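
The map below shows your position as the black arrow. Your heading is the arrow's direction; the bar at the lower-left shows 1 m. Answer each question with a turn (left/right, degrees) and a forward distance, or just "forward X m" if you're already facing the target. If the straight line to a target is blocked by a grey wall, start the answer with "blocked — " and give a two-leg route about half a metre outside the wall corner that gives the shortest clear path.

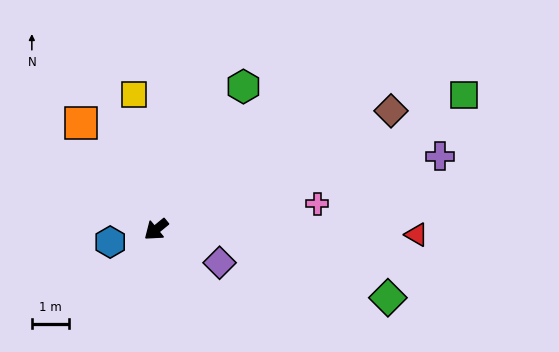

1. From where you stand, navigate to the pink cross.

turn left 150°, forward 4.4 m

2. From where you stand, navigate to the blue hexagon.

turn right 24°, forward 1.3 m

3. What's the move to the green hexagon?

turn right 161°, forward 4.5 m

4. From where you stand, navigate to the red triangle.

turn left 140°, forward 7.0 m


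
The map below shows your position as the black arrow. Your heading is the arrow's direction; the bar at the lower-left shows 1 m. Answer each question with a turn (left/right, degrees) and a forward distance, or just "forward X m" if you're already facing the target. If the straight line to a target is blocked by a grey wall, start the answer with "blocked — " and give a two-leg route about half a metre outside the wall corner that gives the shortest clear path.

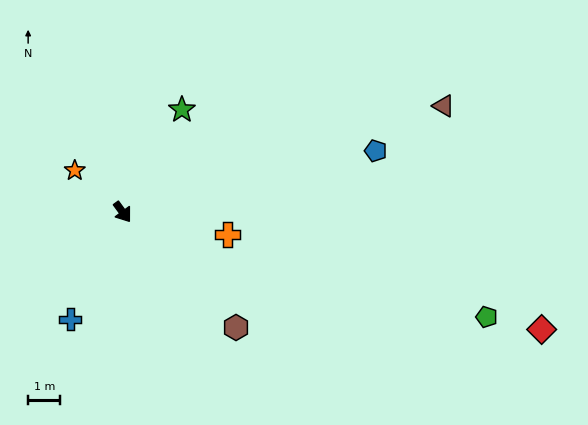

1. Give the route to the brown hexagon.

turn left 8°, forward 5.0 m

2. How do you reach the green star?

turn left 114°, forward 3.7 m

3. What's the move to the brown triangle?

turn left 72°, forward 10.5 m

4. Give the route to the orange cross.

turn left 42°, forward 3.3 m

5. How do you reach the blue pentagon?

turn left 67°, forward 8.1 m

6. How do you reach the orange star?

turn right 167°, forward 2.0 m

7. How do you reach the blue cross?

turn right 62°, forward 3.7 m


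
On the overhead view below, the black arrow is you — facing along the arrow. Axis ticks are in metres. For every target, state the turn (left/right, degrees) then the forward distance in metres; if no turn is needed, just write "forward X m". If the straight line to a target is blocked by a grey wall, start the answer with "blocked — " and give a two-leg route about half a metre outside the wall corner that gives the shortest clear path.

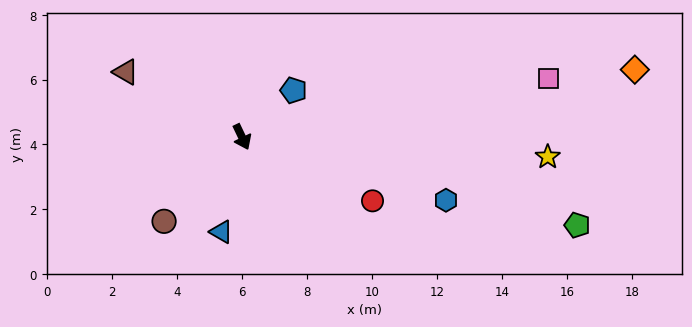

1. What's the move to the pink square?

turn left 75°, forward 9.6 m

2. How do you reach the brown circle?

turn right 68°, forward 3.5 m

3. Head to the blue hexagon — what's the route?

turn left 47°, forward 6.6 m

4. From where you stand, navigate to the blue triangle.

turn right 38°, forward 3.0 m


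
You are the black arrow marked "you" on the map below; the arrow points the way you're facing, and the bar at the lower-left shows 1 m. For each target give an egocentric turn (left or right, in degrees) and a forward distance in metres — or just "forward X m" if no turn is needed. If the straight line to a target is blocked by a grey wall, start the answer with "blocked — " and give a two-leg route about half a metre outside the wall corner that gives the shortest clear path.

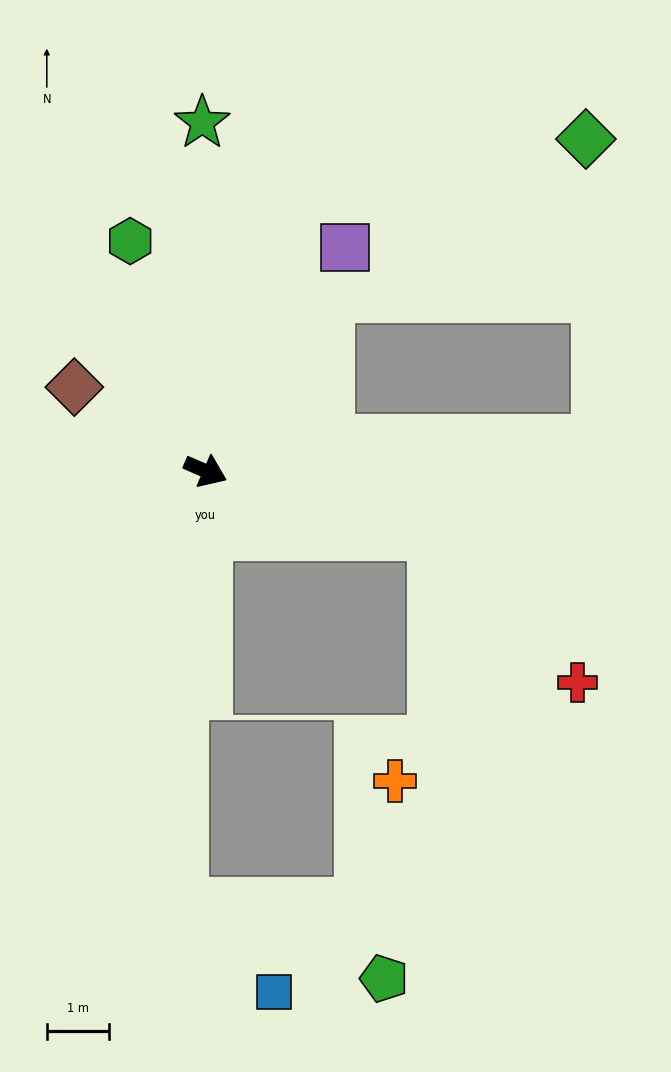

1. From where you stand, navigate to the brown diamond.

turn left 171°, forward 2.5 m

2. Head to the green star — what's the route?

turn left 114°, forward 5.6 m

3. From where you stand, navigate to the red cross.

blocked — turn left 8°, forward 3.8 m, then turn right 31°, forward 3.3 m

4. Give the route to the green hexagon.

turn left 132°, forward 3.9 m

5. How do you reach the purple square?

turn left 81°, forward 4.2 m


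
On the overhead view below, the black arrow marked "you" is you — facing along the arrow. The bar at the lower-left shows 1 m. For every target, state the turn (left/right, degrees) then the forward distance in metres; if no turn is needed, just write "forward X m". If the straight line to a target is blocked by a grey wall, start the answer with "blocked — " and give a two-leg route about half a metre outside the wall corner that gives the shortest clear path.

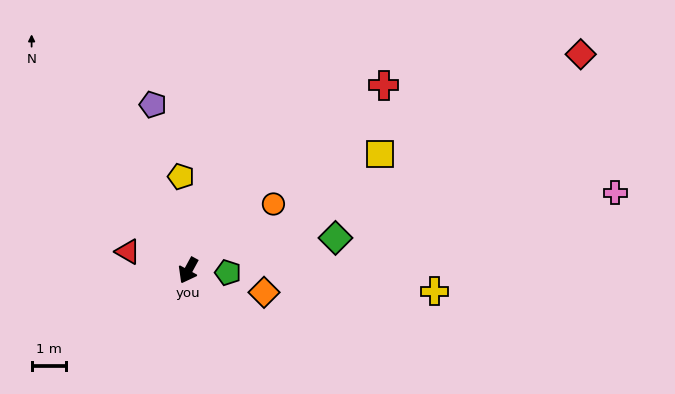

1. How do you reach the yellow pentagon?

turn right 147°, forward 2.7 m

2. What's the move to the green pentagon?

turn left 115°, forward 1.1 m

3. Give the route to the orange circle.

turn left 156°, forward 3.1 m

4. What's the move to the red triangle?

turn right 79°, forward 1.8 m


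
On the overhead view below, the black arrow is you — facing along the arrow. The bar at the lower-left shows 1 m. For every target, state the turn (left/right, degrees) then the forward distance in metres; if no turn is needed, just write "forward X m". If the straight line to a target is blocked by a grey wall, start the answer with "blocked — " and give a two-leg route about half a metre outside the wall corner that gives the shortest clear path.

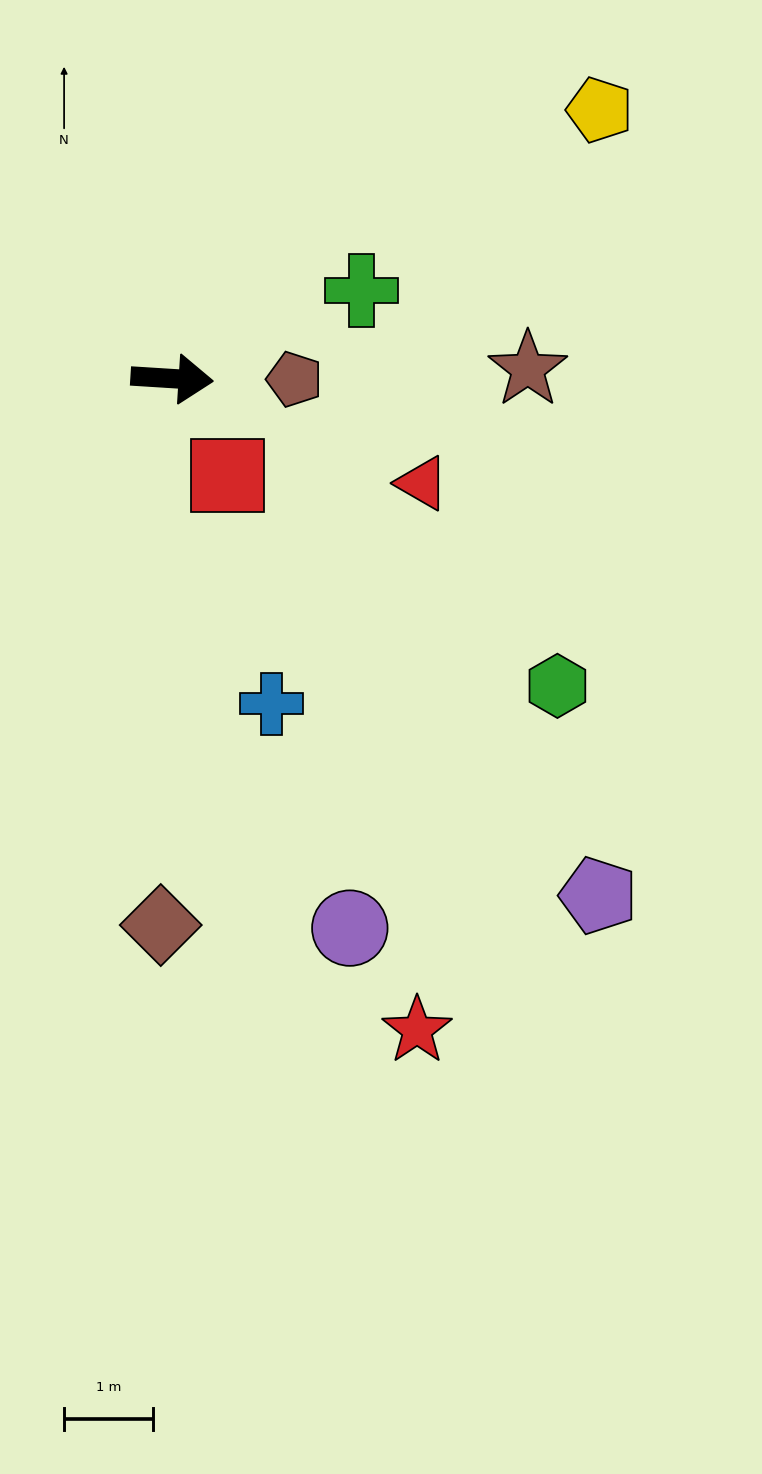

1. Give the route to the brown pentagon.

turn left 3°, forward 1.4 m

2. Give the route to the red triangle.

turn right 19°, forward 3.0 m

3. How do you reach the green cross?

turn left 29°, forward 2.3 m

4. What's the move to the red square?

turn right 57°, forward 1.3 m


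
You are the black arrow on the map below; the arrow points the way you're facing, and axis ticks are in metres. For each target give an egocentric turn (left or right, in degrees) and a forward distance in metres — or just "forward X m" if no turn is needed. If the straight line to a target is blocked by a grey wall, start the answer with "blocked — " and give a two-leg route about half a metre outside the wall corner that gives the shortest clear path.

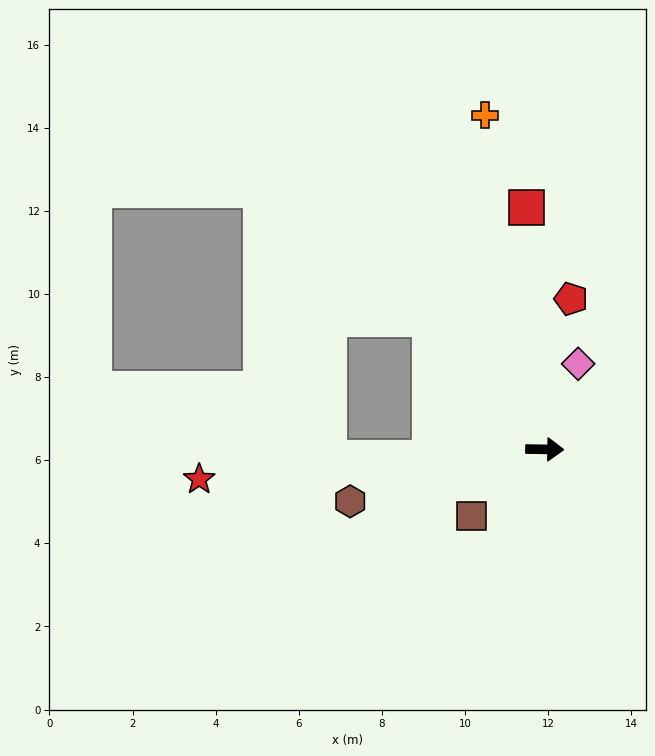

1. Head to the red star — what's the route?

turn right 174°, forward 8.3 m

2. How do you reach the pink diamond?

turn left 70°, forward 2.2 m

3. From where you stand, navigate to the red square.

turn left 95°, forward 5.8 m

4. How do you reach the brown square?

turn right 137°, forward 2.4 m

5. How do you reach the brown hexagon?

turn right 164°, forward 4.8 m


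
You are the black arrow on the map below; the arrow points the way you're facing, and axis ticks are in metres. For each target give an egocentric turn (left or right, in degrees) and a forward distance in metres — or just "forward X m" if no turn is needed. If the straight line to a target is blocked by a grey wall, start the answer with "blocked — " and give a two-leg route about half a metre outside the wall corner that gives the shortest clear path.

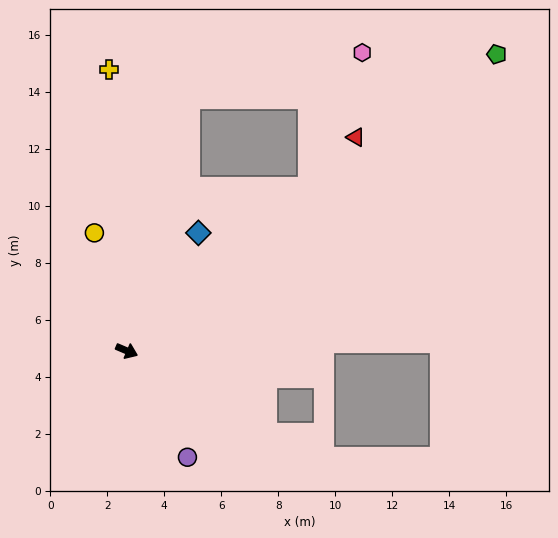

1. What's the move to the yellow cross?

turn left 117°, forward 9.9 m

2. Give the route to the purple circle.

turn right 37°, forward 4.3 m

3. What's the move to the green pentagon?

turn left 62°, forward 16.6 m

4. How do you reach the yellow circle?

turn left 128°, forward 4.3 m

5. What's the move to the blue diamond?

turn left 82°, forward 4.8 m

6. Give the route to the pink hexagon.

blocked — turn left 65°, forward 8.6 m, then turn left 27°, forward 5.1 m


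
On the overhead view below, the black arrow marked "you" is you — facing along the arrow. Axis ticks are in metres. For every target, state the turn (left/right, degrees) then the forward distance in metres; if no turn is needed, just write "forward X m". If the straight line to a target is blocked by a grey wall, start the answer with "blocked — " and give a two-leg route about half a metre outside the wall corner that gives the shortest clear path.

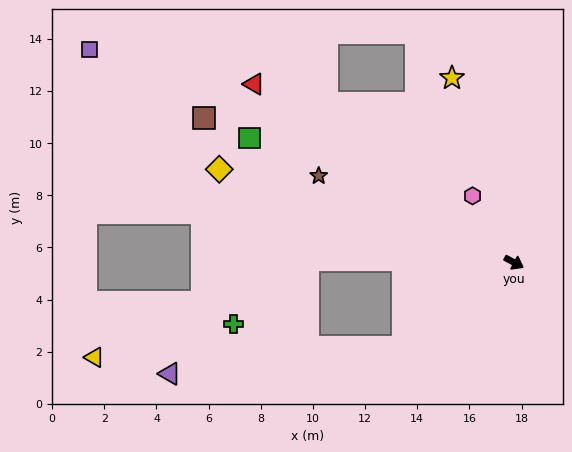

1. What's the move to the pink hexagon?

turn left 150°, forward 3.0 m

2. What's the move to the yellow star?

turn left 137°, forward 7.5 m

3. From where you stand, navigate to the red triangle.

turn left 174°, forward 12.1 m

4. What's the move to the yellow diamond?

turn right 169°, forward 11.9 m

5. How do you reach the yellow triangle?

blocked — turn right 152°, forward 7.9 m, then turn left 25°, forward 9.0 m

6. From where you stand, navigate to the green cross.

blocked — turn right 152°, forward 7.9 m, then turn left 41°, forward 3.8 m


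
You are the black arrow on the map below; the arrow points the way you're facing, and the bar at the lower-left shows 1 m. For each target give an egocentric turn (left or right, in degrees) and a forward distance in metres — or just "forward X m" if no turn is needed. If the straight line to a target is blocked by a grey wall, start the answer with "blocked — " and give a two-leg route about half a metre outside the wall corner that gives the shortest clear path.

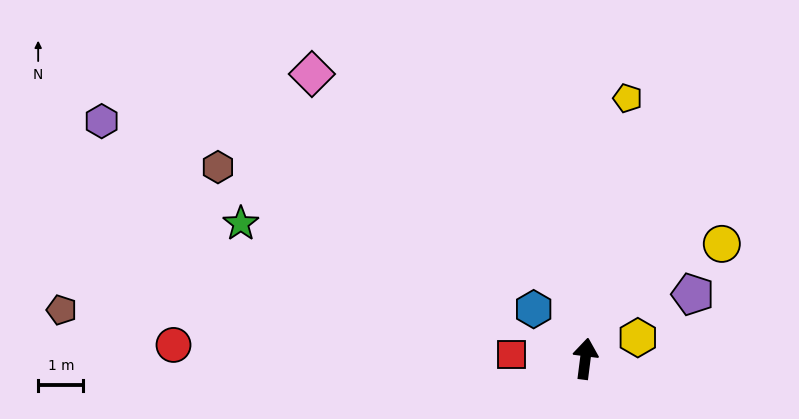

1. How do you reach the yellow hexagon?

turn right 61°, forward 1.2 m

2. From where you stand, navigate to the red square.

turn left 94°, forward 1.6 m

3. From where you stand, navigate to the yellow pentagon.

forward 5.8 m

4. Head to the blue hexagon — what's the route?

turn left 53°, forward 1.6 m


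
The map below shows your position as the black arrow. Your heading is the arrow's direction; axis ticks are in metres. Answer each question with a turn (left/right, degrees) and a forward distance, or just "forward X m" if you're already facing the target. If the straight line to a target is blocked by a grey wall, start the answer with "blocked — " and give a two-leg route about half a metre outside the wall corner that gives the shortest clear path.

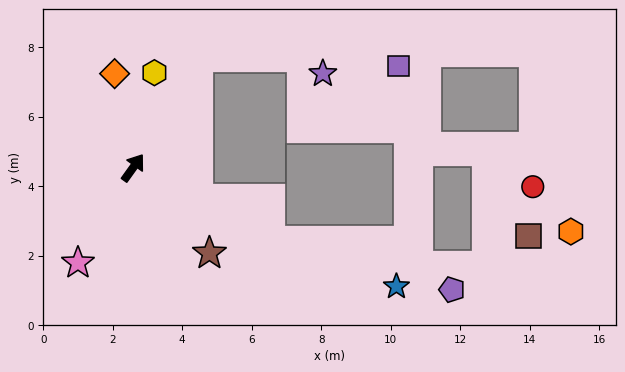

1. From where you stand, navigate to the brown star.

turn right 103°, forward 3.3 m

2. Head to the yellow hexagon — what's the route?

turn left 23°, forward 2.8 m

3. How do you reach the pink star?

turn right 174°, forward 3.2 m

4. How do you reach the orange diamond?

turn left 47°, forward 2.8 m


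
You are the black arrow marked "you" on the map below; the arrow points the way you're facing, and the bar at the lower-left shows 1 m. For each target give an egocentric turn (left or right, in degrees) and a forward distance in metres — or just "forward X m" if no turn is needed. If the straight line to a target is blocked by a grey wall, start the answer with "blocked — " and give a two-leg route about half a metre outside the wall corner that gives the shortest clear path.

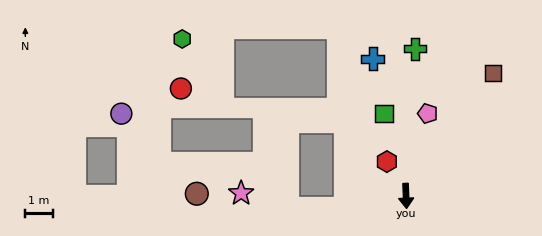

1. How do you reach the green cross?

turn left 174°, forward 5.4 m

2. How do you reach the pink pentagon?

turn left 163°, forward 3.1 m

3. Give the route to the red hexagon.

turn right 153°, forward 1.4 m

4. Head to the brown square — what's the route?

turn left 142°, forward 5.5 m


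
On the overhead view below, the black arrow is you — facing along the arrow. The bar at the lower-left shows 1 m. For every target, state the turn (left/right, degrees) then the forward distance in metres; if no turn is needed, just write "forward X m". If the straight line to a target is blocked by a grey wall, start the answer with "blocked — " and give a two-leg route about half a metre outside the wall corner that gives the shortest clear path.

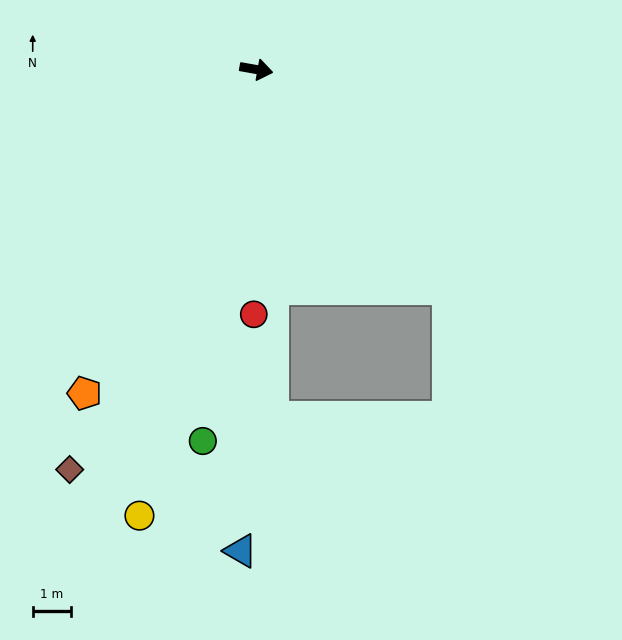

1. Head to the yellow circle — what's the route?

turn right 95°, forward 12.0 m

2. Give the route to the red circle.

turn right 81°, forward 6.4 m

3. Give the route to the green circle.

turn right 88°, forward 9.7 m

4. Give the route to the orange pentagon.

turn right 108°, forward 9.5 m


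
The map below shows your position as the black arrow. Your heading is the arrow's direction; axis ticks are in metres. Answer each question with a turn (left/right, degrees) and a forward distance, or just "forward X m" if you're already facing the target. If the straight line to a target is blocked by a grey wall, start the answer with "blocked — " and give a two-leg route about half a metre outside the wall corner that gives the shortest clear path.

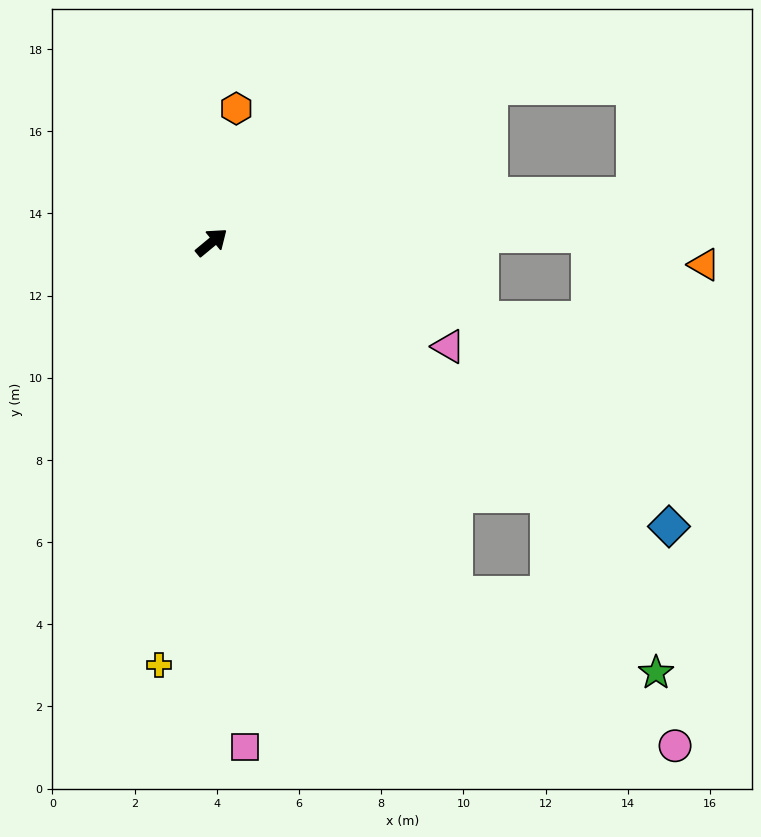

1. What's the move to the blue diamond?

turn right 71°, forward 13.1 m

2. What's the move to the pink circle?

blocked — turn right 95°, forward 10.4 m, then turn left 21°, forward 6.5 m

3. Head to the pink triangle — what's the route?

turn right 63°, forward 6.3 m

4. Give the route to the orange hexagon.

turn left 40°, forward 3.3 m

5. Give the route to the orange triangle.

blocked — turn right 39°, forward 9.2 m, then turn right 14°, forward 2.9 m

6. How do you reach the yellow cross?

turn right 137°, forward 10.4 m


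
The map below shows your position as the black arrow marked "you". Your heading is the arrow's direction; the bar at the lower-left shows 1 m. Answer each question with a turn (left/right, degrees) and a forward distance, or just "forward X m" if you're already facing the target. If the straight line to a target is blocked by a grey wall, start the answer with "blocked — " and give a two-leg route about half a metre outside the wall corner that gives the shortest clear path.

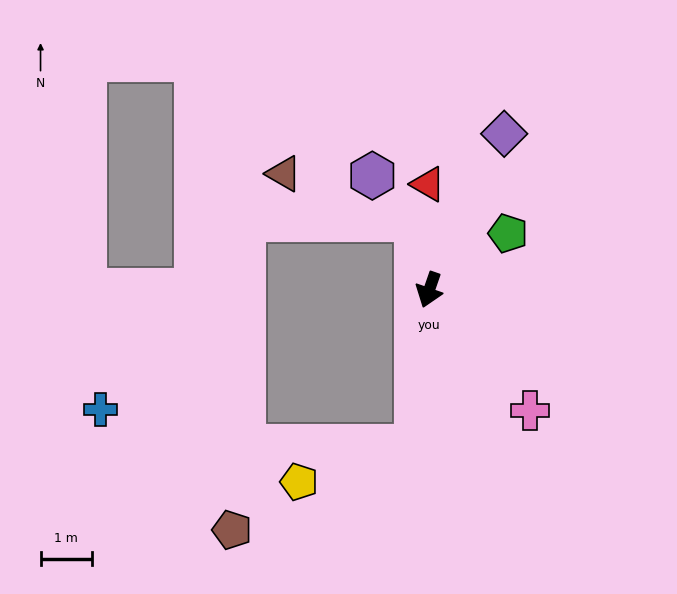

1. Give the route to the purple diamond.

turn left 173°, forward 3.4 m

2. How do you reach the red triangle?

turn right 160°, forward 2.1 m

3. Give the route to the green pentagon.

turn left 145°, forward 1.9 m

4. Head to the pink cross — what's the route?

turn left 59°, forward 3.1 m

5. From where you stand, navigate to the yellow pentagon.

blocked — turn left 14°, forward 3.1 m, then turn right 68°, forward 2.4 m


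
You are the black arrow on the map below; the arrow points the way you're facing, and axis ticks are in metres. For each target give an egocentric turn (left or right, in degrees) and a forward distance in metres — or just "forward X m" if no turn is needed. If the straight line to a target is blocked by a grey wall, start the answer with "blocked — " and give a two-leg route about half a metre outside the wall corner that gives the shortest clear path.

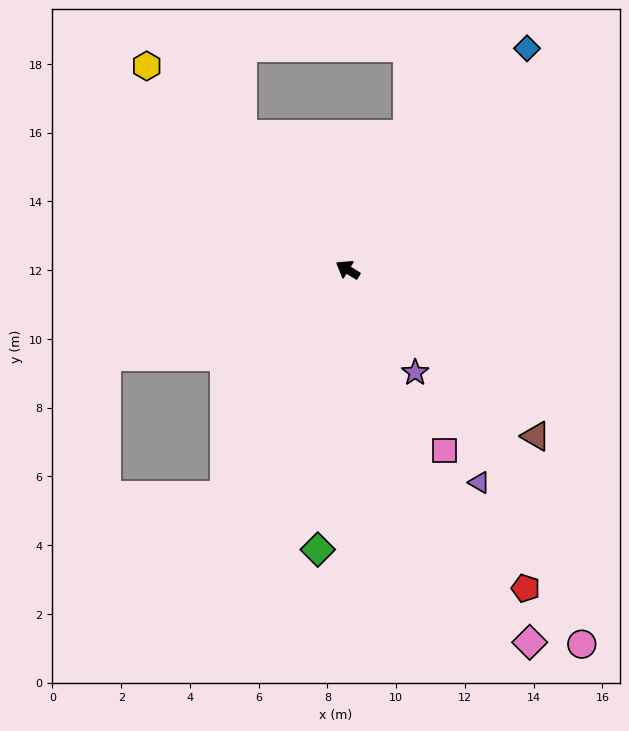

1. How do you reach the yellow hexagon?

turn right 14°, forward 8.3 m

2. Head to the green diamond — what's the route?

turn left 116°, forward 8.2 m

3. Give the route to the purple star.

turn left 155°, forward 3.6 m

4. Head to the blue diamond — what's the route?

turn right 97°, forward 8.3 m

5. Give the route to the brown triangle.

turn left 170°, forward 7.3 m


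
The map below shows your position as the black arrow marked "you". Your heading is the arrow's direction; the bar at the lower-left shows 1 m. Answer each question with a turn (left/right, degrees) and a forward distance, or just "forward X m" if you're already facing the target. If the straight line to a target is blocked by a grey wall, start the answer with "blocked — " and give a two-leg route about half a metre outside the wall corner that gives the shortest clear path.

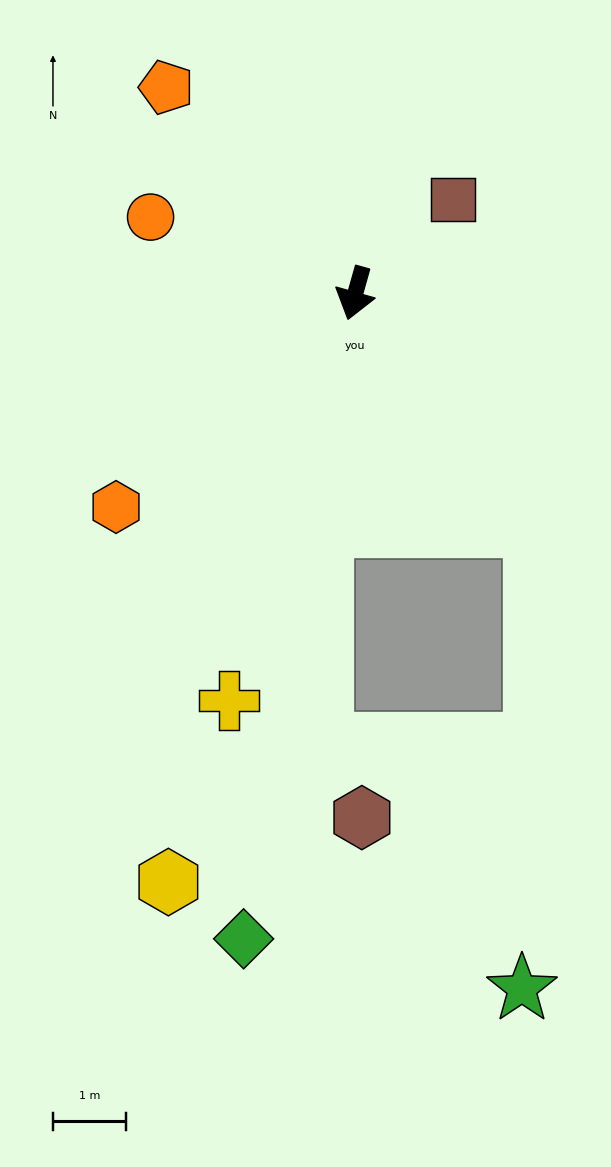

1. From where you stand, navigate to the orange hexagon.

turn right 33°, forward 4.4 m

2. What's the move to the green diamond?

turn left 6°, forward 8.9 m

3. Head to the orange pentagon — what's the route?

turn right 122°, forward 3.8 m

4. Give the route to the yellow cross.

forward 5.8 m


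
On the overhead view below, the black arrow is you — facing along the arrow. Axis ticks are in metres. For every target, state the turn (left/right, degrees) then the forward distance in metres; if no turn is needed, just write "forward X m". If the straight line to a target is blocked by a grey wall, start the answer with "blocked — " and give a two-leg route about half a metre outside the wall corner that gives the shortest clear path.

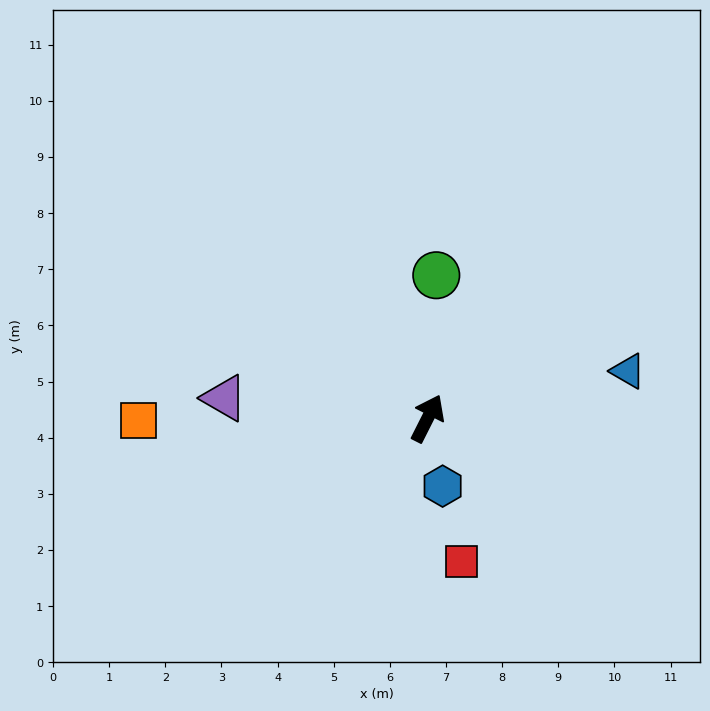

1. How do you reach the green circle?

turn left 23°, forward 2.6 m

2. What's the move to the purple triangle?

turn left 111°, forward 3.6 m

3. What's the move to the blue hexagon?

turn right 141°, forward 1.2 m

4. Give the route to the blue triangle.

turn right 50°, forward 3.7 m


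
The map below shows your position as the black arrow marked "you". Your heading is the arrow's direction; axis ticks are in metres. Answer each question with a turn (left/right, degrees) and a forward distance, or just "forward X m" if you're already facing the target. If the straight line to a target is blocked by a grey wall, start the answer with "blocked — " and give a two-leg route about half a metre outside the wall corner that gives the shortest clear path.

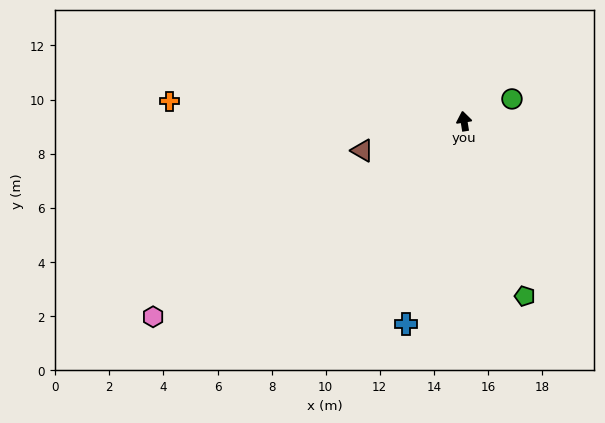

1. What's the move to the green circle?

turn right 74°, forward 2.0 m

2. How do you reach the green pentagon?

turn right 170°, forward 6.9 m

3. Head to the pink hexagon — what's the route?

turn left 113°, forward 13.6 m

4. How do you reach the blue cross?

turn left 155°, forward 7.8 m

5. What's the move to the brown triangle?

turn left 97°, forward 3.9 m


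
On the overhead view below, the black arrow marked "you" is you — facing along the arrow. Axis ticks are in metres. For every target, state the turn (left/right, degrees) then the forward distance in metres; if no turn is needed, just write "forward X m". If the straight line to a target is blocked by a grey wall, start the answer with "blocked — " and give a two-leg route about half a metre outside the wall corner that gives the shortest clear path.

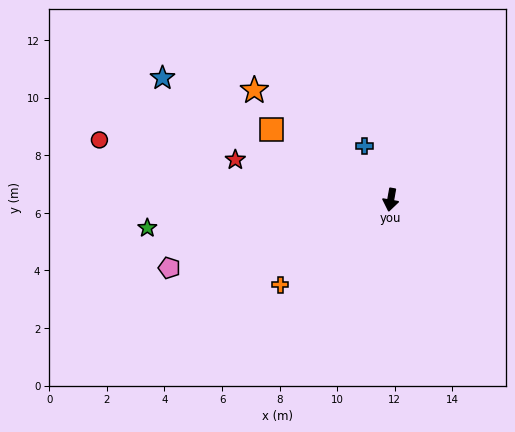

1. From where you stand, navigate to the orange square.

turn right 111°, forward 4.8 m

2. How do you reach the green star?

turn right 73°, forward 8.5 m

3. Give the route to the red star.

turn right 94°, forward 5.6 m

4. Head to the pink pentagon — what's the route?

turn right 63°, forward 8.0 m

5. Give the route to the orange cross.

turn right 42°, forward 4.8 m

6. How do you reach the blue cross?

turn right 144°, forward 2.1 m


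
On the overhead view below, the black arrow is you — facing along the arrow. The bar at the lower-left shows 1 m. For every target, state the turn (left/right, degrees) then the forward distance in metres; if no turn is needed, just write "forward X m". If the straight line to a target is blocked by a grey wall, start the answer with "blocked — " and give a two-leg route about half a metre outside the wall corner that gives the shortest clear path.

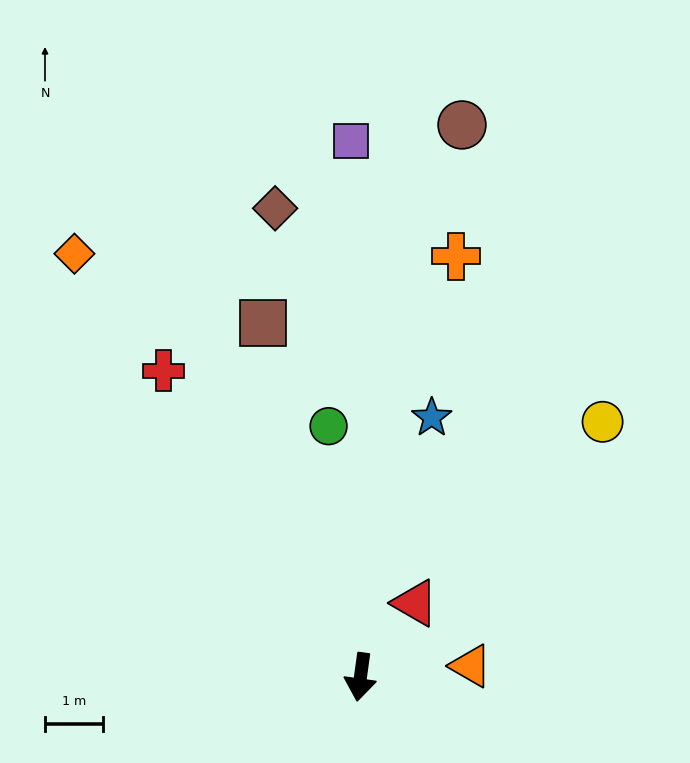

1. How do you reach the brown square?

turn right 157°, forward 6.3 m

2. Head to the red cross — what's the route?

turn right 139°, forward 6.3 m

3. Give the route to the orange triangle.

turn left 104°, forward 1.9 m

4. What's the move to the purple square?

turn right 171°, forward 9.2 m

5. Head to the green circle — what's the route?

turn right 165°, forward 4.4 m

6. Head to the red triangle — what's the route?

turn left 151°, forward 1.6 m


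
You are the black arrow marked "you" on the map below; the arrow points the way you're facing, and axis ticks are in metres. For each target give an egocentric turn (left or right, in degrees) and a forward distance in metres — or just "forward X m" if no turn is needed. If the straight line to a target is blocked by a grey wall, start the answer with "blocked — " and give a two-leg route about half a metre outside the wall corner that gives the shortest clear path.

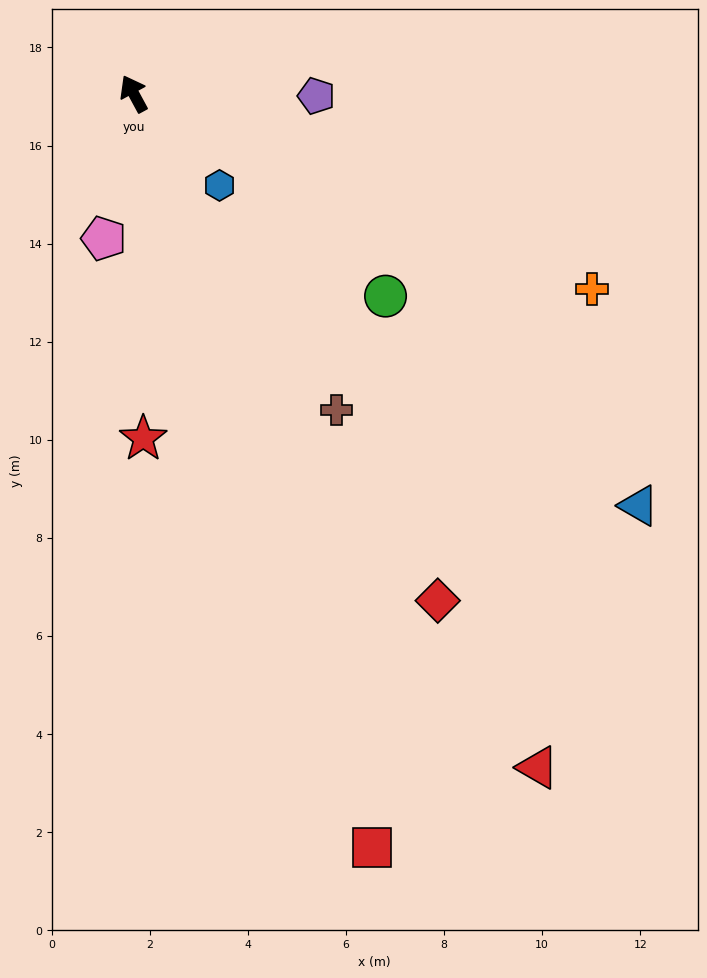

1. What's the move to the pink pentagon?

turn left 140°, forward 3.0 m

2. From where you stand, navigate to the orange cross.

turn right 142°, forward 10.2 m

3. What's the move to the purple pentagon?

turn right 119°, forward 3.7 m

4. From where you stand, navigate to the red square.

turn left 169°, forward 16.1 m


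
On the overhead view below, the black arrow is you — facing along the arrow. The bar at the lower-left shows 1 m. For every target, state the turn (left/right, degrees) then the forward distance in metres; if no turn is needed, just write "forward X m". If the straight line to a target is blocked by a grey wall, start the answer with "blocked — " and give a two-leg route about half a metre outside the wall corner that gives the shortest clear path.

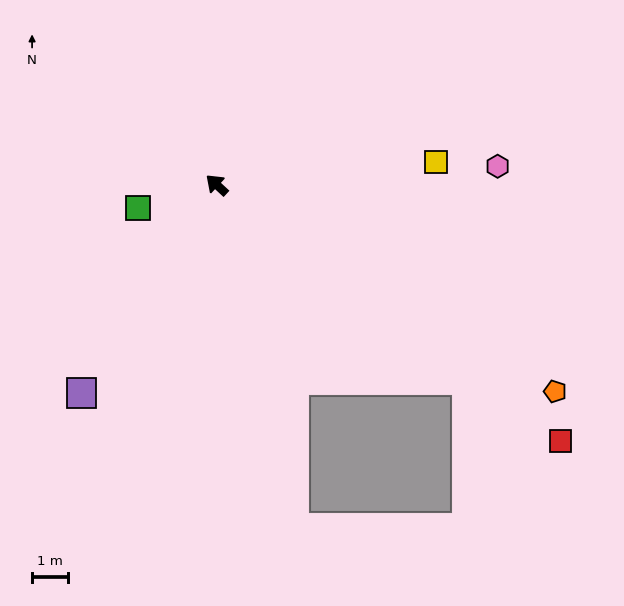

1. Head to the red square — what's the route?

turn right 174°, forward 12.0 m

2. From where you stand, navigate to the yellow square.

turn right 131°, forward 6.2 m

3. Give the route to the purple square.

turn left 100°, forward 7.0 m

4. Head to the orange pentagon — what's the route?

turn right 169°, forward 11.1 m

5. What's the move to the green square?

turn left 59°, forward 2.3 m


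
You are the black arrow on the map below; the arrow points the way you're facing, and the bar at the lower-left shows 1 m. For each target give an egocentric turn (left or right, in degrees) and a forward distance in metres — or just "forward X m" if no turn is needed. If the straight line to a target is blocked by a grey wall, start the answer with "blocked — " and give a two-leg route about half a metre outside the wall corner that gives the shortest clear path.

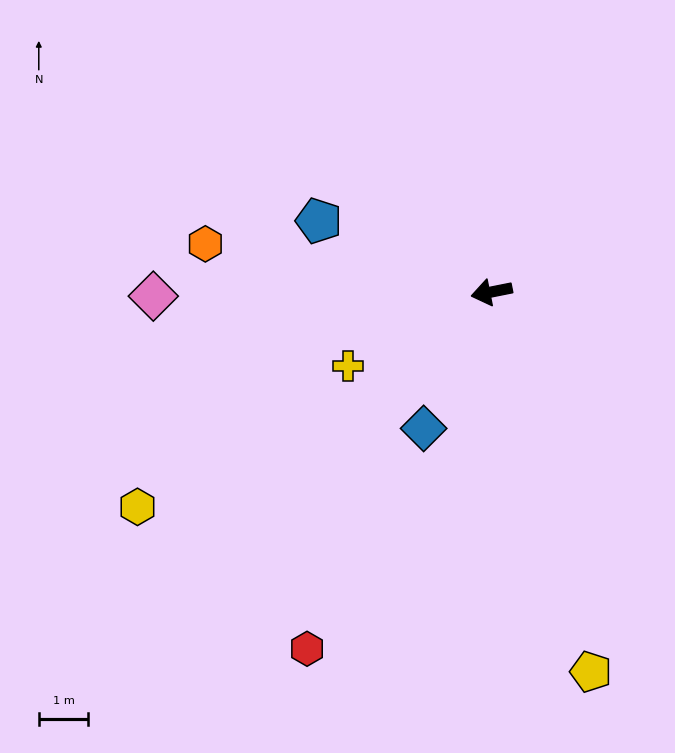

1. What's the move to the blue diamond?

turn left 52°, forward 3.1 m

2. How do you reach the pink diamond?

turn right 11°, forward 6.8 m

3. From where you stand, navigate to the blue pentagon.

turn right 34°, forward 3.8 m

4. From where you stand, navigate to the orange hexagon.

turn right 21°, forward 5.9 m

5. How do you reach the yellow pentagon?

turn left 93°, forward 7.9 m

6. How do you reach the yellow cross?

turn left 16°, forward 3.3 m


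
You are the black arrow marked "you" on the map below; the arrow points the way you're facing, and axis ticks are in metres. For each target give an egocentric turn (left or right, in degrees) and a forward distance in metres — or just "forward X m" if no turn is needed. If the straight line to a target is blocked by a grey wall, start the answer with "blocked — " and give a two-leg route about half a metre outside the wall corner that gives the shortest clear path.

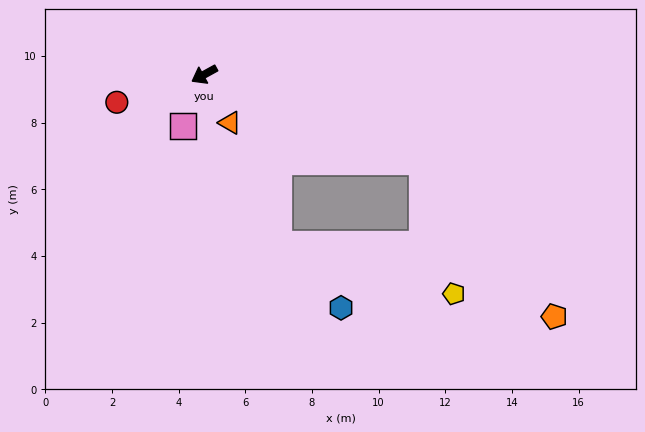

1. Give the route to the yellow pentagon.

blocked — turn left 130°, forward 7.1 m, then turn right 56°, forward 4.1 m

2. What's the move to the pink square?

turn left 39°, forward 1.7 m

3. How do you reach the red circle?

turn right 11°, forward 2.8 m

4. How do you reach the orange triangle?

turn left 89°, forward 1.6 m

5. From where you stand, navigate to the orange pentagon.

blocked — turn left 130°, forward 7.1 m, then turn right 29°, forward 6.1 m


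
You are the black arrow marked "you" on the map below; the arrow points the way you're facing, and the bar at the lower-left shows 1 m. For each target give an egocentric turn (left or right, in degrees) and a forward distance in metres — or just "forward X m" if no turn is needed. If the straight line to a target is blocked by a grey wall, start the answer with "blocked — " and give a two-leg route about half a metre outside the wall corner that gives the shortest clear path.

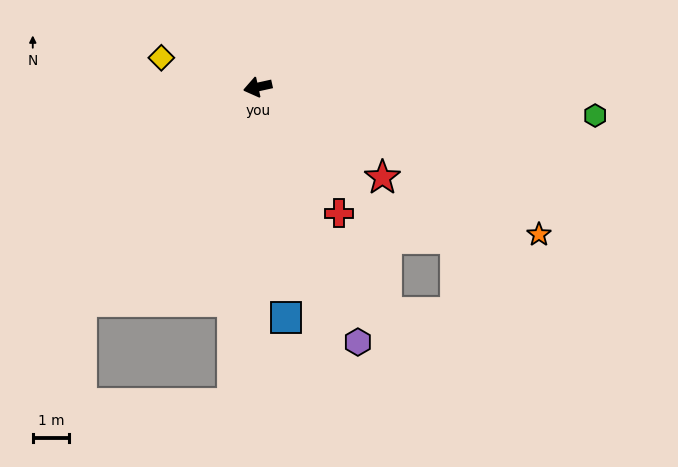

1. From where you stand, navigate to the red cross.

turn left 110°, forward 4.1 m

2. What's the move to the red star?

turn left 132°, forward 4.3 m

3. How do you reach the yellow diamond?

turn right 29°, forward 2.8 m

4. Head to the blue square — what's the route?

turn left 85°, forward 6.4 m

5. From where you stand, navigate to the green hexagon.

turn left 163°, forward 9.3 m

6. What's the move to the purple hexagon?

turn left 99°, forward 7.6 m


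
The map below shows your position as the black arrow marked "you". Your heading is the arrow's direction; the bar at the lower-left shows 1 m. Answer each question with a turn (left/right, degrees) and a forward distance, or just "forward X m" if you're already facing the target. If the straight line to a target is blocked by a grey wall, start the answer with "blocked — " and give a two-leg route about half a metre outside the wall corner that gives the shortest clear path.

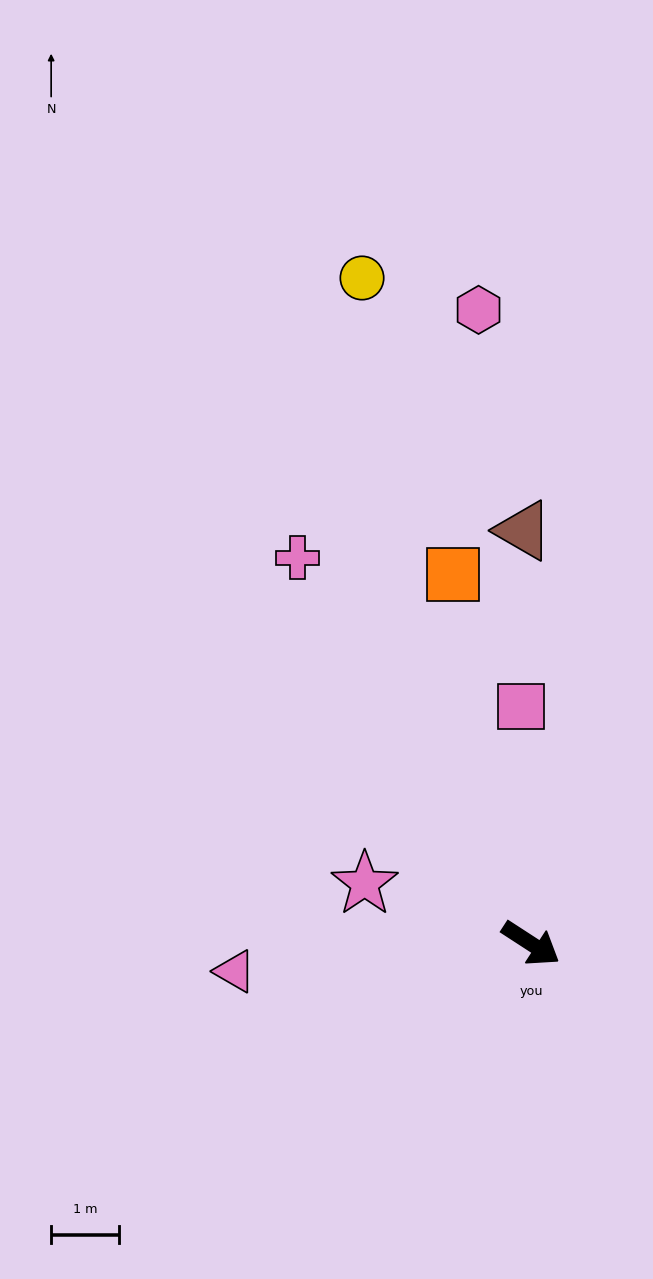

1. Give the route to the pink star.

turn right 167°, forward 2.6 m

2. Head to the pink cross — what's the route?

turn left 154°, forward 6.6 m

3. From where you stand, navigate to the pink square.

turn left 125°, forward 3.5 m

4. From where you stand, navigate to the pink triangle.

turn right 142°, forward 4.4 m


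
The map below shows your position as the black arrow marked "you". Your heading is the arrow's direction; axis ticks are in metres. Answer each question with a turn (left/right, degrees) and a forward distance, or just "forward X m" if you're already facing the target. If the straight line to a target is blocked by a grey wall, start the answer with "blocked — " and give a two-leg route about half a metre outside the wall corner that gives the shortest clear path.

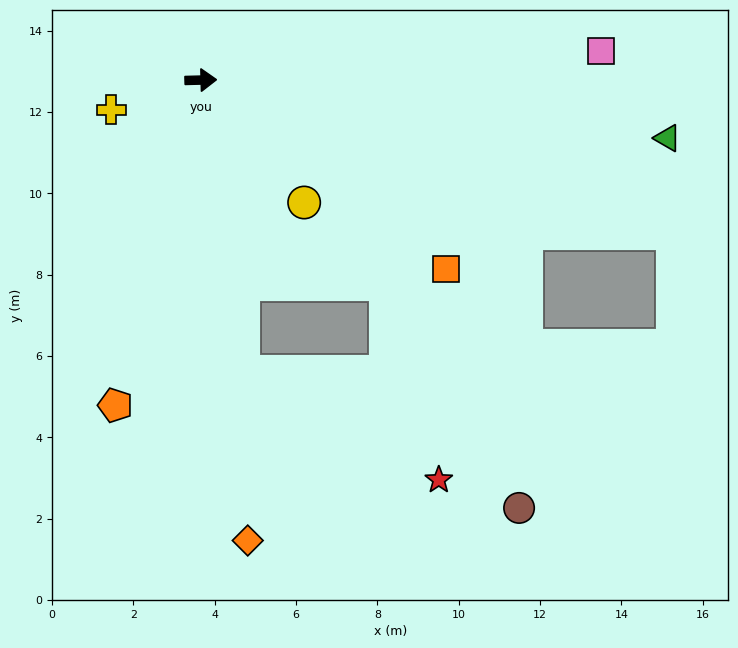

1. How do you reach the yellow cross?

turn right 163°, forward 2.3 m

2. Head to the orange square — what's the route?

turn right 39°, forward 7.6 m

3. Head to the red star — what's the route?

blocked — turn right 83°, forward 7.3 m, then turn left 53°, forward 5.5 m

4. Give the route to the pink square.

turn left 3°, forward 9.9 m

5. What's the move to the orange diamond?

turn right 86°, forward 11.4 m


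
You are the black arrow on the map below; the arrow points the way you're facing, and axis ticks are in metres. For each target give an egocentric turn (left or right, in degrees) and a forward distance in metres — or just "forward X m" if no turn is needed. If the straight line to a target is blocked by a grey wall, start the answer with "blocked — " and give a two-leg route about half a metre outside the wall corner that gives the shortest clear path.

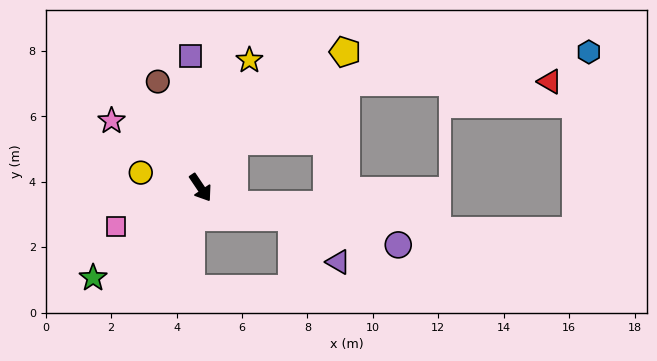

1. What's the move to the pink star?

turn right 161°, forward 3.4 m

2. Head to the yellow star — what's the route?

turn left 125°, forward 4.2 m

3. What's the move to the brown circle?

turn left 168°, forward 3.5 m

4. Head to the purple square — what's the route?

turn left 150°, forward 4.0 m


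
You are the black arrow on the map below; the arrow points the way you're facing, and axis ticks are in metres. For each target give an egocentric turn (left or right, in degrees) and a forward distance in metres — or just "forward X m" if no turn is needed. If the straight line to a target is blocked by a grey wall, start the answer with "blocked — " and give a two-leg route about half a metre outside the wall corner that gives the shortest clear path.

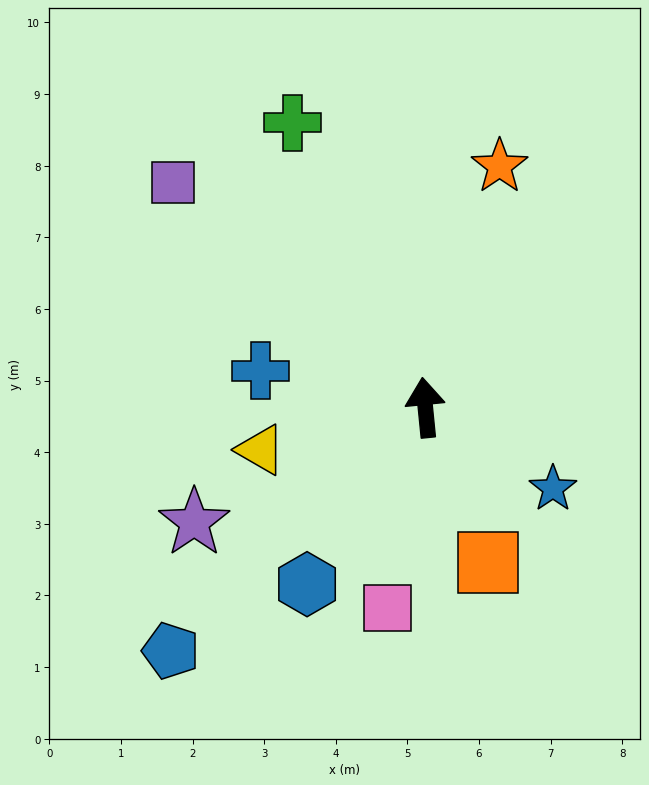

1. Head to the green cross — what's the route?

turn left 19°, forward 4.4 m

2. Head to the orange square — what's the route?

turn right 164°, forward 2.3 m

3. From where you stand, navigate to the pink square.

turn left 164°, forward 2.8 m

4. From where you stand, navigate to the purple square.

turn left 43°, forward 4.7 m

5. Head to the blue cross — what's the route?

turn left 72°, forward 2.4 m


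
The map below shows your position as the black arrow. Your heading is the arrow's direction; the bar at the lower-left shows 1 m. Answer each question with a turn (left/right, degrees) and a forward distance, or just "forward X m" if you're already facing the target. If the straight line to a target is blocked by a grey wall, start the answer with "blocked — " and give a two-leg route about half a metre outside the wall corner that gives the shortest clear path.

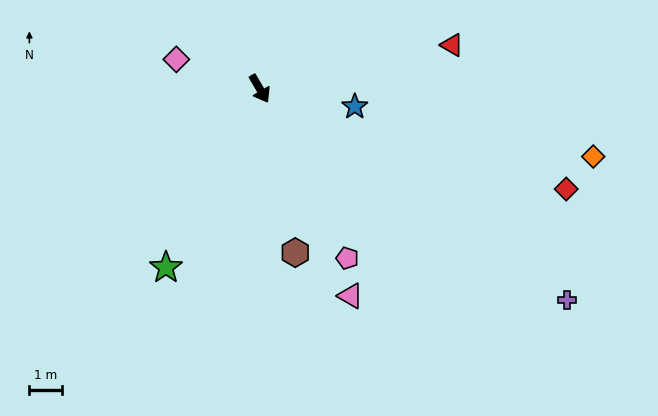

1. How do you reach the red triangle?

turn left 73°, forward 6.0 m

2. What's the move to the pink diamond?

turn right 140°, forward 2.7 m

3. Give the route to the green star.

turn right 58°, forward 6.1 m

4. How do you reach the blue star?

turn left 49°, forward 2.9 m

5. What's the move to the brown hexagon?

turn right 18°, forward 5.1 m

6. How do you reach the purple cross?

turn left 25°, forward 11.3 m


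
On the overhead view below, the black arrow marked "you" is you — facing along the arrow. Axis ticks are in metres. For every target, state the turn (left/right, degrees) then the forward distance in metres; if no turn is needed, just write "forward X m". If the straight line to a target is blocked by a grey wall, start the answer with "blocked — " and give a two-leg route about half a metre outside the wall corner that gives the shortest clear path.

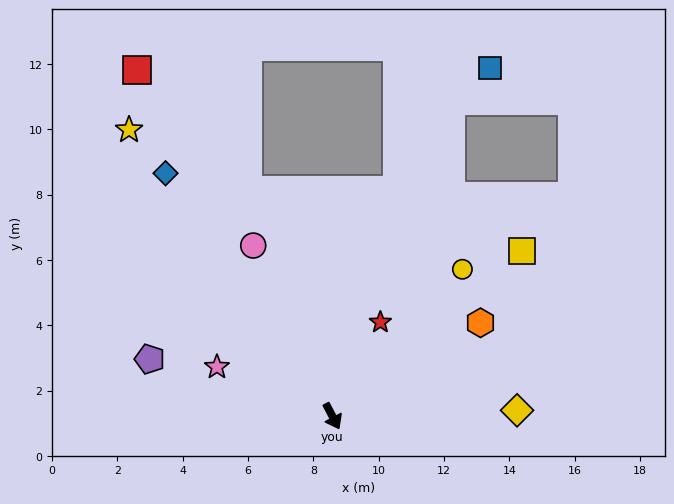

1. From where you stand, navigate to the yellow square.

turn left 103°, forward 7.7 m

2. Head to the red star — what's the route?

turn left 125°, forward 3.2 m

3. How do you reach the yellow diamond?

turn left 64°, forward 5.7 m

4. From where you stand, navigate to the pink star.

turn right 141°, forward 3.8 m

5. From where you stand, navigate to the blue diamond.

turn right 173°, forward 9.0 m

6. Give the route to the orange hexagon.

turn left 95°, forward 5.4 m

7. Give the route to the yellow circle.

turn left 111°, forward 6.0 m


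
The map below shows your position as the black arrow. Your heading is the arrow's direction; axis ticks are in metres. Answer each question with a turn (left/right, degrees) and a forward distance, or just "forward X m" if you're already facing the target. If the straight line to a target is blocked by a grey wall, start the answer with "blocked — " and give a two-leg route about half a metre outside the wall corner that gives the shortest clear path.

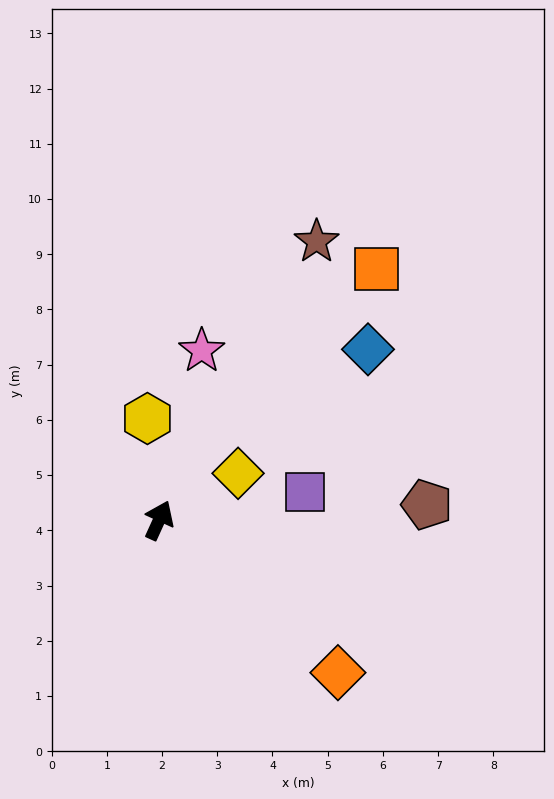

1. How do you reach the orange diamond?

turn right 106°, forward 4.3 m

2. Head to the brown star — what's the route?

turn right 5°, forward 5.8 m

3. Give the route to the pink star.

turn left 10°, forward 3.2 m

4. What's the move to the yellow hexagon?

turn left 31°, forward 1.9 m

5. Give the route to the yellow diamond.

turn right 35°, forward 1.7 m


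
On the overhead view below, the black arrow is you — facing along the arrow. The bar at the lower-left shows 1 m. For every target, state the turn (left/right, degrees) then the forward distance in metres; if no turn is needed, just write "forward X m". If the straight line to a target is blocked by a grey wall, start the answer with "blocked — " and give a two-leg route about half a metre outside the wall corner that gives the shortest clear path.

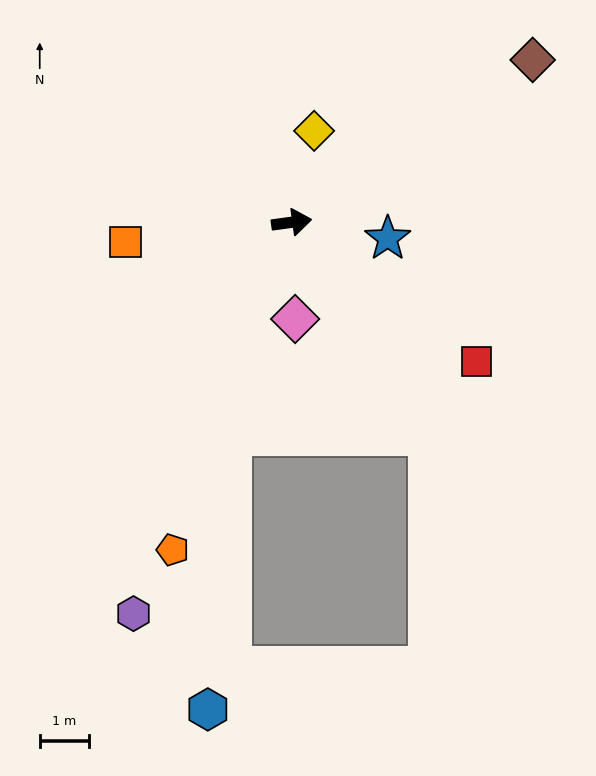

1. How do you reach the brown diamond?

turn left 26°, forward 5.9 m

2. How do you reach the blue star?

turn right 17°, forward 2.0 m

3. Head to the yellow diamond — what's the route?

turn left 68°, forward 1.9 m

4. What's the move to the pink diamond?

turn right 96°, forward 2.0 m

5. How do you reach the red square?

turn right 45°, forward 4.7 m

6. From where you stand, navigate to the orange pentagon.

turn right 118°, forward 7.1 m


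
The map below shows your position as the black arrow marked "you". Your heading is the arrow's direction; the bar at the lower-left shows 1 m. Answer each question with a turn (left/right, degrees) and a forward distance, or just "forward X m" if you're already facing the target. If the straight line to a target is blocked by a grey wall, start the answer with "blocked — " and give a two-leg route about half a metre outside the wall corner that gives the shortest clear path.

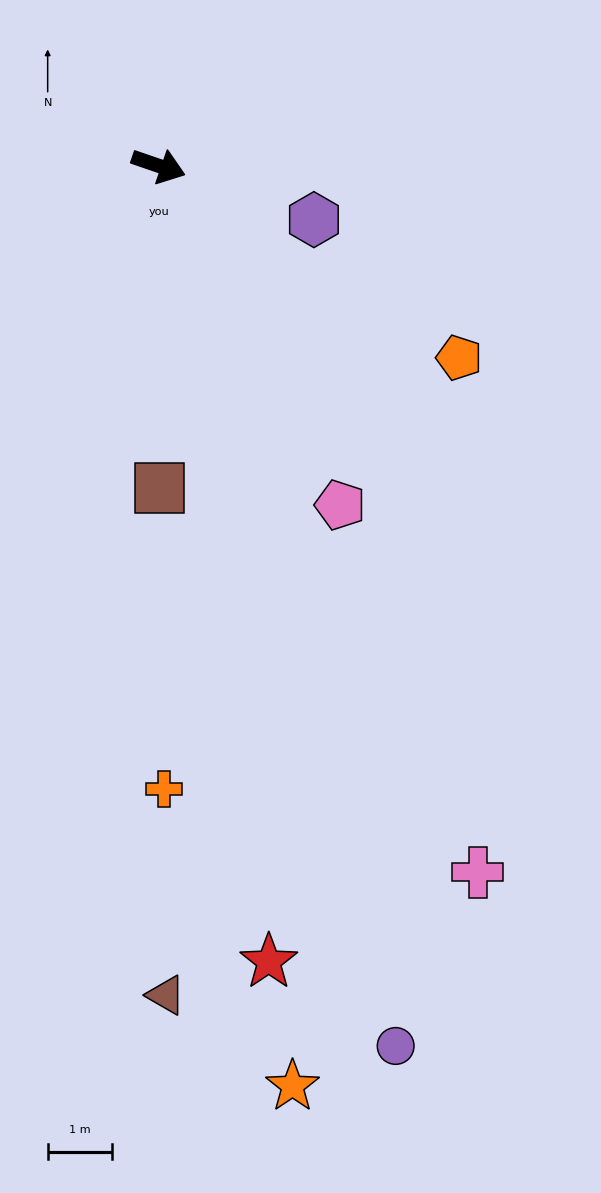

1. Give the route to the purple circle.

turn right 56°, forward 14.2 m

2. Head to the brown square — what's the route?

turn right 71°, forward 5.0 m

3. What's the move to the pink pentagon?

turn right 43°, forward 6.0 m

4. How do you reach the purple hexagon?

forward 2.6 m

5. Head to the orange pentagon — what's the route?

turn right 14°, forward 5.5 m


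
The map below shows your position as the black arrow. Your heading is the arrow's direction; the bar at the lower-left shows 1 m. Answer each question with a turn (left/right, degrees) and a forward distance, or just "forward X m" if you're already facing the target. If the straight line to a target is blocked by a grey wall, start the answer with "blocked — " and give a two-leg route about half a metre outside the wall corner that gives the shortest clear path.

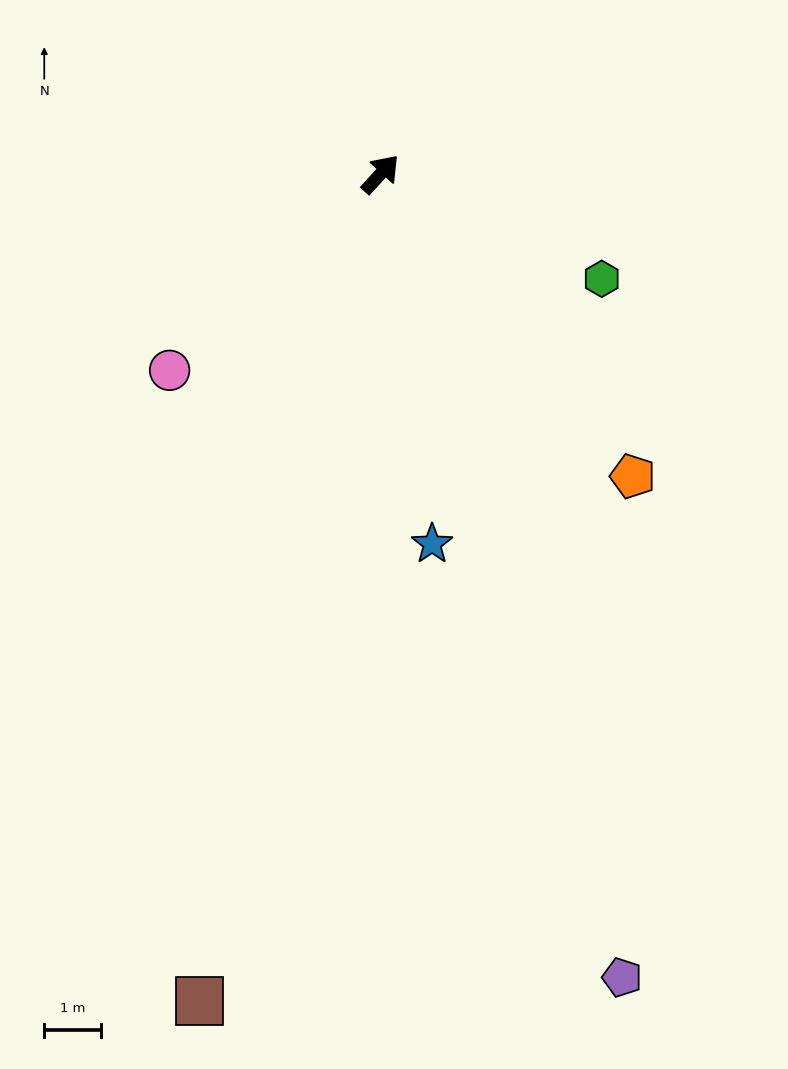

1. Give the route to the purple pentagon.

turn right 121°, forward 14.9 m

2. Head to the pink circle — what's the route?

turn left 175°, forward 5.1 m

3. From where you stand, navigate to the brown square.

turn right 150°, forward 15.1 m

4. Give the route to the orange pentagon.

turn right 98°, forward 7.0 m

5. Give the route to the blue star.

turn right 130°, forward 6.6 m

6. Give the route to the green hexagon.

turn right 73°, forward 4.4 m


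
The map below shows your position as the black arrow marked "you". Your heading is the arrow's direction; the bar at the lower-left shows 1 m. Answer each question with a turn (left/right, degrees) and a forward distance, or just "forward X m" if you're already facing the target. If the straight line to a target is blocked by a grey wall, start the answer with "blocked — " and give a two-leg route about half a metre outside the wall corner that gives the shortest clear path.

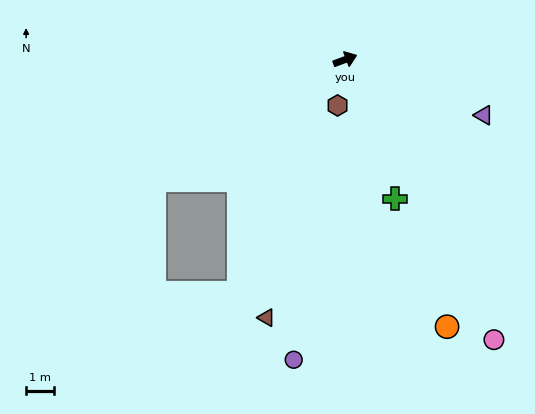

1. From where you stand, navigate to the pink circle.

turn right 83°, forward 11.2 m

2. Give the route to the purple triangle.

turn right 42°, forward 5.3 m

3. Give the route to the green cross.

turn right 91°, forward 5.2 m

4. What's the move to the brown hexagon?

turn right 120°, forward 1.6 m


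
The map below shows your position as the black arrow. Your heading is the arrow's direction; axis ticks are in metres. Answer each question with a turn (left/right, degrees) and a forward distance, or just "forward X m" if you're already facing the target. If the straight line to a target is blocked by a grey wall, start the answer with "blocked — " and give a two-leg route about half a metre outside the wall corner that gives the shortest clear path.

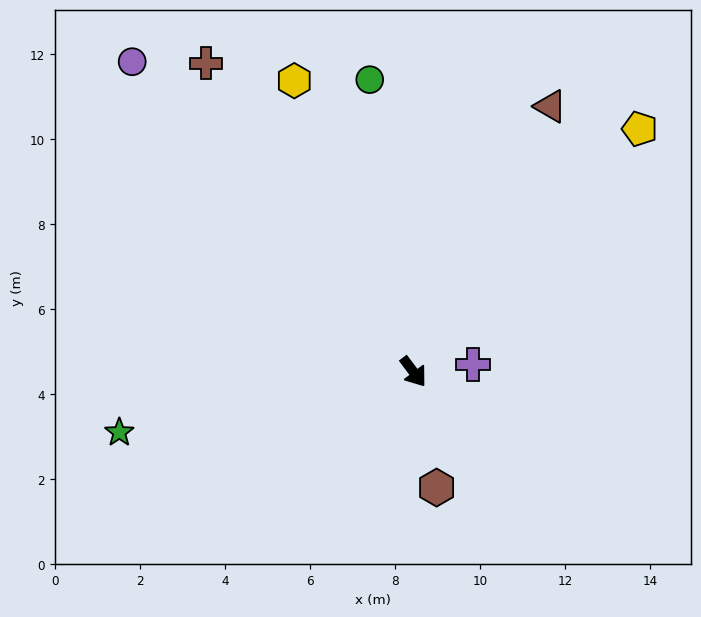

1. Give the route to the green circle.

turn left 152°, forward 7.0 m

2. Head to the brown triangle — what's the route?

turn left 116°, forward 7.0 m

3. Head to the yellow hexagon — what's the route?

turn left 165°, forward 7.4 m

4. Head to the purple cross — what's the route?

turn left 60°, forward 1.4 m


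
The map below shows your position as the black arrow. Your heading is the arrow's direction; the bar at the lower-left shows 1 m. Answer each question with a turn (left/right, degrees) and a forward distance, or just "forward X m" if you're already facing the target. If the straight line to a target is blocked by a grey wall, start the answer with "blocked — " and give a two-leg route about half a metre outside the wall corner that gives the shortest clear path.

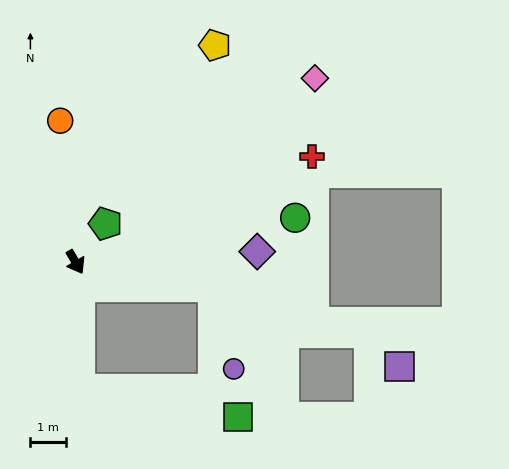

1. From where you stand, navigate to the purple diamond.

turn left 63°, forward 5.1 m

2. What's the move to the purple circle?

blocked — turn left 49°, forward 3.9 m, then turn right 65°, forward 2.4 m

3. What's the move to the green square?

blocked — turn right 28°, forward 3.6 m, then turn left 78°, forward 4.5 m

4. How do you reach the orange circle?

turn left 156°, forward 4.0 m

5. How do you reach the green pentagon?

turn left 112°, forward 1.4 m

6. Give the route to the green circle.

turn left 71°, forward 6.3 m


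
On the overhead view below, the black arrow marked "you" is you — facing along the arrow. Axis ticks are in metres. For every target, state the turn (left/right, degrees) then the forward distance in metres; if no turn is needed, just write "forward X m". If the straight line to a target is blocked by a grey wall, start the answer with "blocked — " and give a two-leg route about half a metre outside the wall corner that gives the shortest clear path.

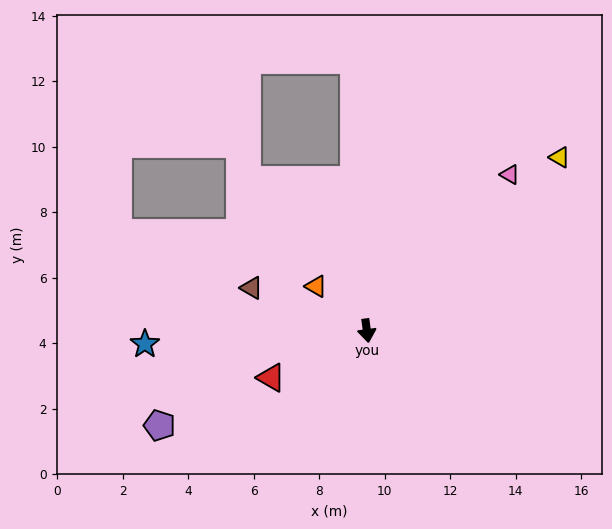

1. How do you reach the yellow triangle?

turn left 124°, forward 7.9 m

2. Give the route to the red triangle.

turn right 72°, forward 3.3 m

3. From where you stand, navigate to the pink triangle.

turn left 130°, forward 6.5 m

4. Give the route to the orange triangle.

turn right 139°, forward 2.1 m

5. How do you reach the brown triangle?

turn right 118°, forward 3.8 m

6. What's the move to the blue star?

turn right 94°, forward 6.8 m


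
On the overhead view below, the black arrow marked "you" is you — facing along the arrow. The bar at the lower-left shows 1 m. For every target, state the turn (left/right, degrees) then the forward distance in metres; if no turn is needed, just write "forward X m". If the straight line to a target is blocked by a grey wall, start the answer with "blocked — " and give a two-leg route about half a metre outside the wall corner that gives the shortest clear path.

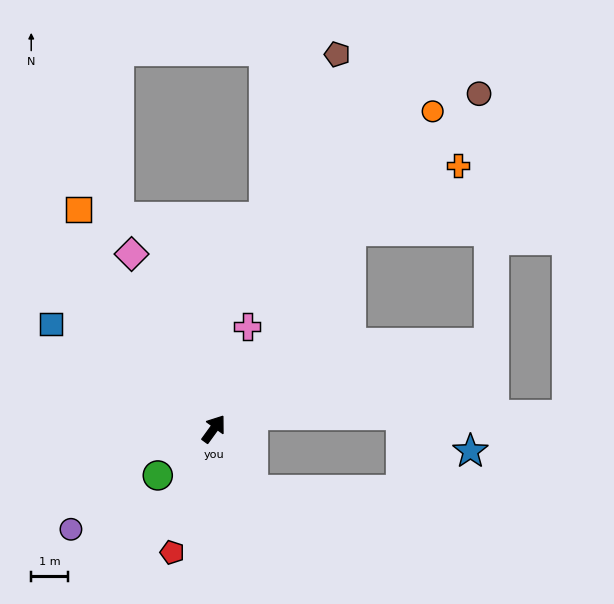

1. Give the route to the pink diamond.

turn left 61°, forward 5.2 m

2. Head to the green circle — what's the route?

turn left 166°, forward 2.0 m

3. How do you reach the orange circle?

forward 10.4 m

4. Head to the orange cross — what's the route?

blocked — forward 6.5 m, then turn right 23°, forward 3.4 m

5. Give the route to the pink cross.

turn left 18°, forward 2.9 m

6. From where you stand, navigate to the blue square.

turn left 93°, forward 5.2 m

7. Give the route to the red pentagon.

turn right 163°, forward 3.5 m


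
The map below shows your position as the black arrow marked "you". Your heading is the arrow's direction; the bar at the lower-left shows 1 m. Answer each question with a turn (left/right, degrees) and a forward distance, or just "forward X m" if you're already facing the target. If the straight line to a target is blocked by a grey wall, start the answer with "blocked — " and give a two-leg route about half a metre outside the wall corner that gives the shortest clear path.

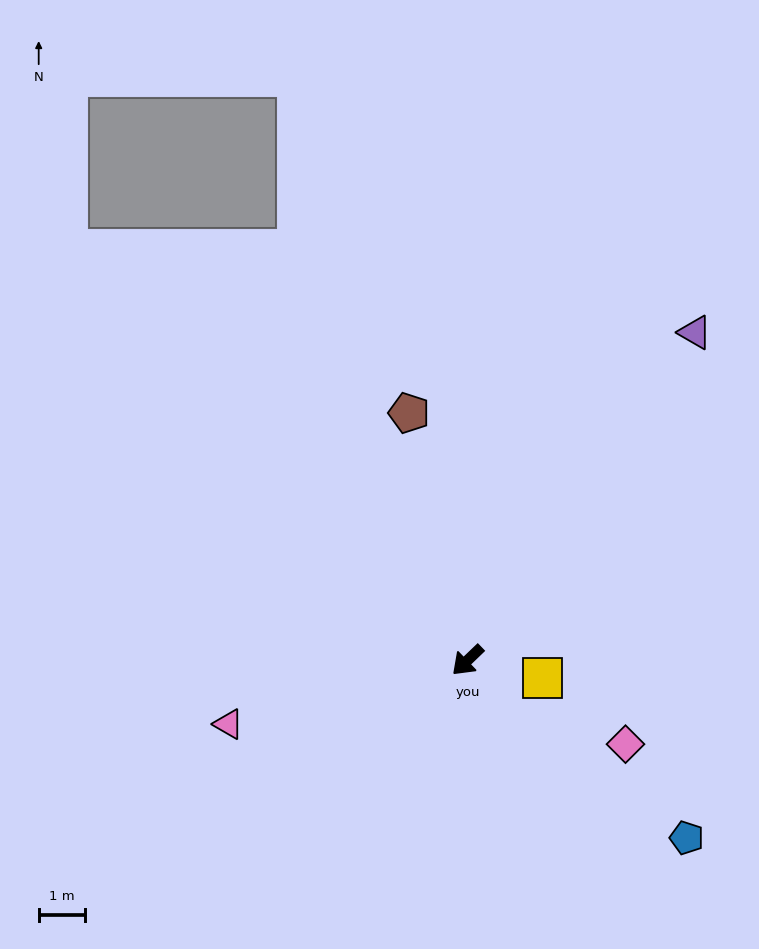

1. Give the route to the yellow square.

turn left 123°, forward 1.6 m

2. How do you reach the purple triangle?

turn right 169°, forward 8.5 m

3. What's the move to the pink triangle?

turn right 29°, forward 5.3 m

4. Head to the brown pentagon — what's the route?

turn right 121°, forward 5.4 m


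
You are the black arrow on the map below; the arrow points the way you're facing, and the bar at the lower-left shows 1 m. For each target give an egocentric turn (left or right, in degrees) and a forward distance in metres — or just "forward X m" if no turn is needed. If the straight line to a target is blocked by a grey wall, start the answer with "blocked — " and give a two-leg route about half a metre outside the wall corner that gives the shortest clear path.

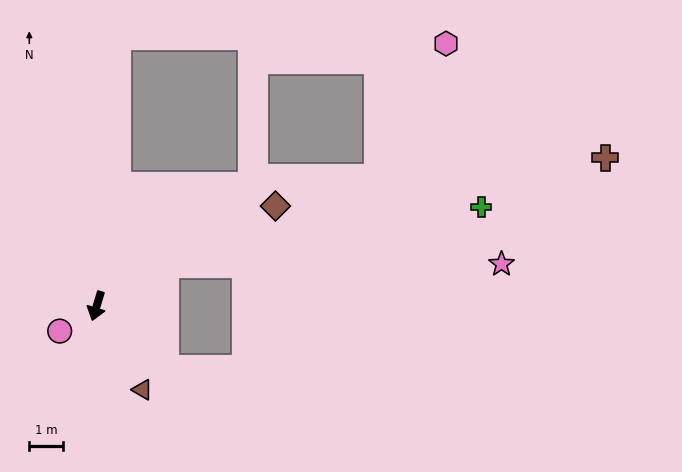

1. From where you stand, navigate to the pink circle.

turn right 39°, forward 1.3 m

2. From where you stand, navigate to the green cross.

blocked — turn left 139°, forward 2.4 m, then turn right 22°, forward 9.6 m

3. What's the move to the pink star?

blocked — turn left 139°, forward 2.4 m, then turn right 32°, forward 10.1 m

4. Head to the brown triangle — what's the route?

turn left 45°, forward 2.9 m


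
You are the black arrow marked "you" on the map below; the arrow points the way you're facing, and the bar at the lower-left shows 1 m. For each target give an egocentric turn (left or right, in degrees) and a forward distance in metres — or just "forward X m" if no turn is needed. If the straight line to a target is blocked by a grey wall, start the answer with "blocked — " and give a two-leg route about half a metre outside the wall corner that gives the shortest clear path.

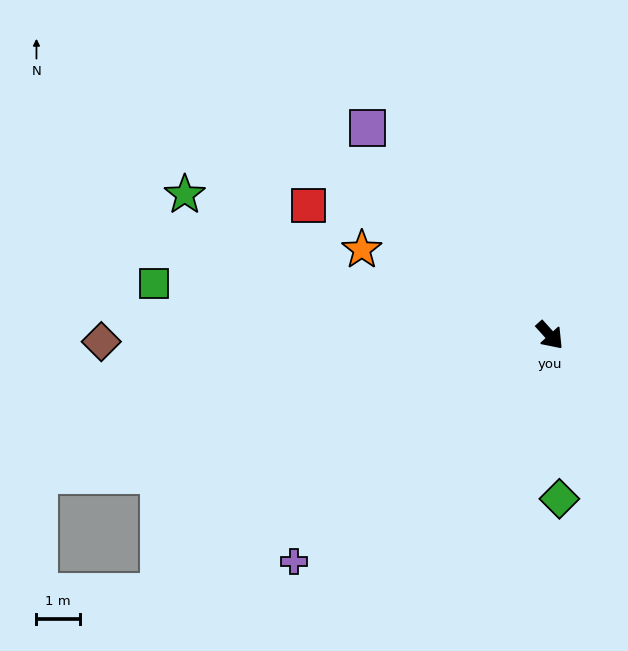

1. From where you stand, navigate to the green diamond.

turn right 39°, forward 3.8 m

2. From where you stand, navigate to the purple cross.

turn right 91°, forward 7.9 m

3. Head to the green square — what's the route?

turn right 140°, forward 9.3 m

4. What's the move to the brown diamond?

turn right 131°, forward 10.4 m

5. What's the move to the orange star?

turn right 157°, forward 4.8 m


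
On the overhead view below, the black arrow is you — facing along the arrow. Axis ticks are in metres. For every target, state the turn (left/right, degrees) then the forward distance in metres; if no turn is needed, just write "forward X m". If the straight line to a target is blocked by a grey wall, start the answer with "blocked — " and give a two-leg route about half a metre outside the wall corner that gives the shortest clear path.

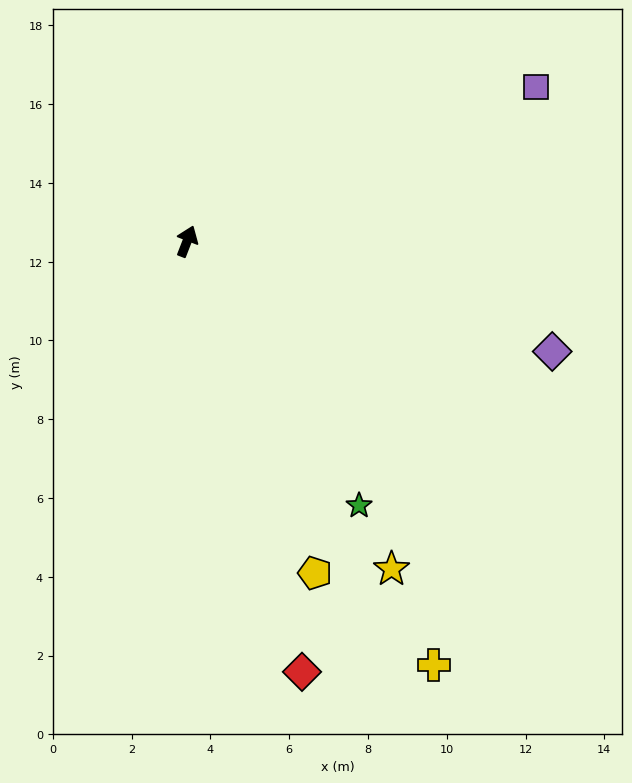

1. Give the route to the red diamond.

turn right 144°, forward 11.3 m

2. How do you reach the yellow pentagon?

turn right 138°, forward 9.0 m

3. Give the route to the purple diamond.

turn right 86°, forward 9.7 m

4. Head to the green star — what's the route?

turn right 126°, forward 8.0 m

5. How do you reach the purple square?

turn right 45°, forward 9.7 m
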